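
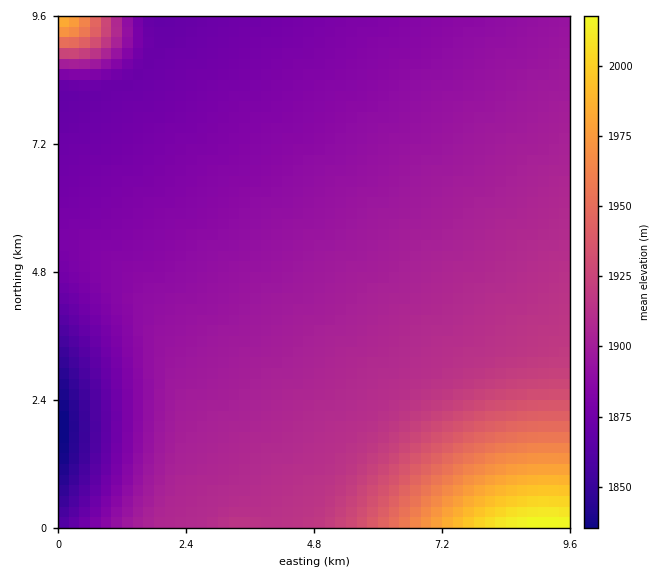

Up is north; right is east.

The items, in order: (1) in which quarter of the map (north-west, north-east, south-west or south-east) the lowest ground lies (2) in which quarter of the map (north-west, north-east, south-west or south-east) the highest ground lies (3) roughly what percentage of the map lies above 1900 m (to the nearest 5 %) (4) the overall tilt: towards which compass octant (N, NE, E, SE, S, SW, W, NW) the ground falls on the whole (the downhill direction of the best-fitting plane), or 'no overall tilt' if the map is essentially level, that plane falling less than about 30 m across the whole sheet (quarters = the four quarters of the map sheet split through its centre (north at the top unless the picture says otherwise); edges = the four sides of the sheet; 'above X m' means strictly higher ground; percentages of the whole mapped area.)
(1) The lowest ground is in the south-west quarter.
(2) Look to the south-east quarter for the highest ground.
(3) About 45 % of the map lies above 1900 m.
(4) On the whole the ground falls towards the north-west.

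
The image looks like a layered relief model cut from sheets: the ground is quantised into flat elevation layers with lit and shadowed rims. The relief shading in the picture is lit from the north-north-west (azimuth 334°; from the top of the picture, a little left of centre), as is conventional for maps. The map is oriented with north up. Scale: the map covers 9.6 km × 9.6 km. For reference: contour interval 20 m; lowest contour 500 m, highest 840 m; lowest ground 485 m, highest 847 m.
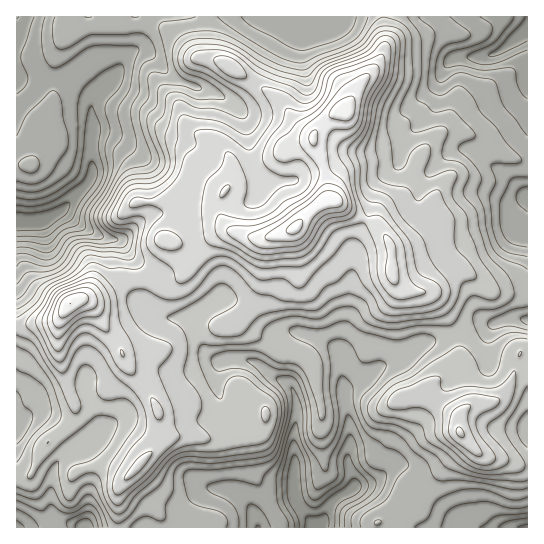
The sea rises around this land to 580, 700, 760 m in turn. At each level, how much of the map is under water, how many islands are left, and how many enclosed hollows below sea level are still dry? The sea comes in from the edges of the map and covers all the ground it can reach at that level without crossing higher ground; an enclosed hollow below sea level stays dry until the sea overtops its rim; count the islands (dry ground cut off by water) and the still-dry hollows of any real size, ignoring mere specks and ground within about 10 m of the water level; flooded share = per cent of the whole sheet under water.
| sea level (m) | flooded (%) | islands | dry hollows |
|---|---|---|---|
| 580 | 14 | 0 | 0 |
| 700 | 74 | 2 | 0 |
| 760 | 94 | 2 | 0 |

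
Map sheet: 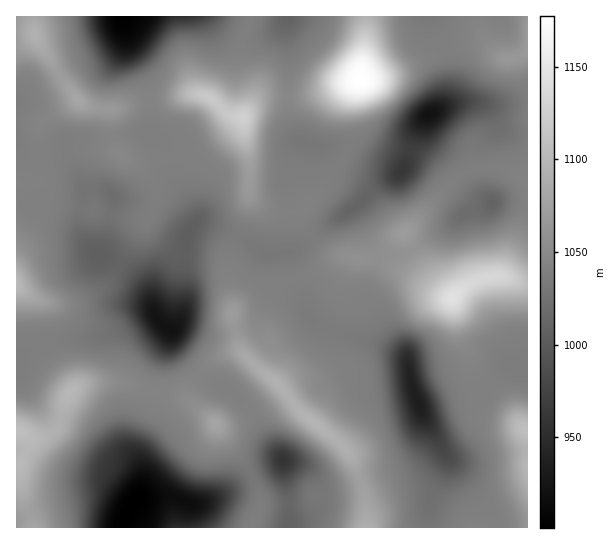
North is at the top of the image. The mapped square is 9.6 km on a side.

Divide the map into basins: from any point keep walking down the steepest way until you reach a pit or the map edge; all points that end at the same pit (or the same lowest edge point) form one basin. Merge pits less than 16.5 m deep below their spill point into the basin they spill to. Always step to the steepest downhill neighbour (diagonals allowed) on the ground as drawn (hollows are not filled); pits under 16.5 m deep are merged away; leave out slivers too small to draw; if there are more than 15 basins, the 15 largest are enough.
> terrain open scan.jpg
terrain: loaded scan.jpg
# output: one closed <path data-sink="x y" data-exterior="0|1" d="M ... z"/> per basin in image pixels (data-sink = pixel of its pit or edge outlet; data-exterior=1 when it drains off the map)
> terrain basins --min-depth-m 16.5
<path data-sink="430 114" data-exterior="0" d="M527 16l-160 0-8 64-53 16-44 1-18 18 0 22 5 21 2 40 8 7 19 7 19-1 6-4-2 3 0 11 6 10 10 14 12 8 25 6 27 1 30 16 23 16 12 5 5 0-26-30-21-34 47-52 20-12 27-1 13 4 17 10z"/><path data-sink="171 331" data-exterior="0" d="M242 117l-5 2-16 17-24 15-32 9-27 3-9-3-14-9-6-2-38 2-27 7-1 21-8 3 6 1 2 4-2 16-10 23-15 19 0 41 25 17 3 31 5 20 24 37 6-6 11-2 37 0 19 6 23 3 21 11-1-16 7-12 17-15 18-8 10-1-9-33 0-5 6-8 37-24 36-8 28-16-14-6-16-16-8-14 1-13-12 4-12 0-19-7-8-7-2-40-5-21 0-18z"/><path data-sink="419 405" data-exterior="0" d="M347 256l-12 1-24 16-36 8-37 24-6 8 0 5 9 33 13 14 29 24 12 17 11 11 31 23 14 15 13 35 3 38 160 0 1-98-18-10-24-7-9-7-2-8-3-39-12-25-8-36-18-6-23-16-30-16-27-1z"/><path data-sink="134 503" data-exterior="0" d="M241 352l-10 0-18 8-18 17-6 10 2 17-18-11-27-4-19-6-37 0-13 4-9 8-8 28-3 6-7 6-16 4-17-8-1 96 235 1 9-21 0-12-4-12-16-28-24-30 9-1 18-8 28-21 8-8 0-2z"/><path data-sink="123 17" data-exterior="1" d="M250 16l-216 0-1 11 4 15 14 17 12 22 12 16 11 8 16 4 13 0 28-9 26-1 25-6 17 6 19 16 13 2 8-16 0-12-8-16-3-14z"/><path data-sink="283 461" data-exterior="0" d="M279 385l-18 19-18 12-18 8-9 1 24 30 16 28 4 12 0 12-8 20 114 1 1-21-3-17-13-35-14-15-31-23z"/><path data-sink="493 202" data-exterior="0" d="M498 168l-21 0-20 9-17 16-36 40 25 40 24 24 13-12 20-8 16-1 16 5 10 1 0-99-14-10z"/><path data-sink="287 17" data-exterior="1" d="M366 16l-115 0-6 17-5 26 3 14 8 16 0 12-3 8 14-12 44-1 53-16 6-37z"/>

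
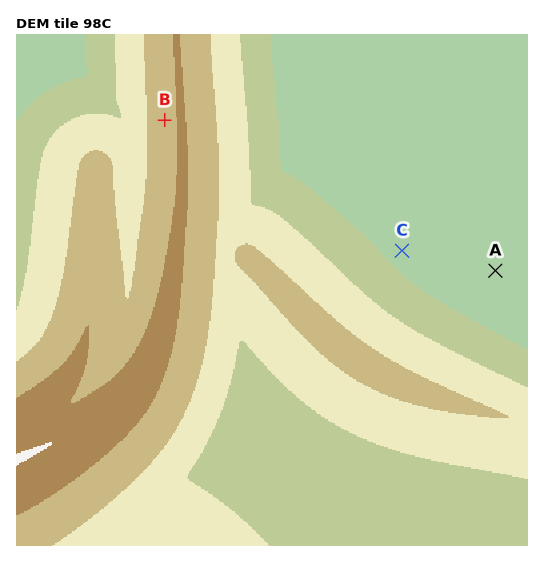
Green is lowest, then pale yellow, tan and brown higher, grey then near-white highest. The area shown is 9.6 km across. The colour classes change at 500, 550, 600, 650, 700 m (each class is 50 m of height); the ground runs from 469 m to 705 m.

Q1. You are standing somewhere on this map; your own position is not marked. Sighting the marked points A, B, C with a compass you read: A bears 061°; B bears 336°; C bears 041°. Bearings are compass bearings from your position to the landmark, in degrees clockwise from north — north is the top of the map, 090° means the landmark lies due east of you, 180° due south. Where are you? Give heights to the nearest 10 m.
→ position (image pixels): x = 284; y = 388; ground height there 550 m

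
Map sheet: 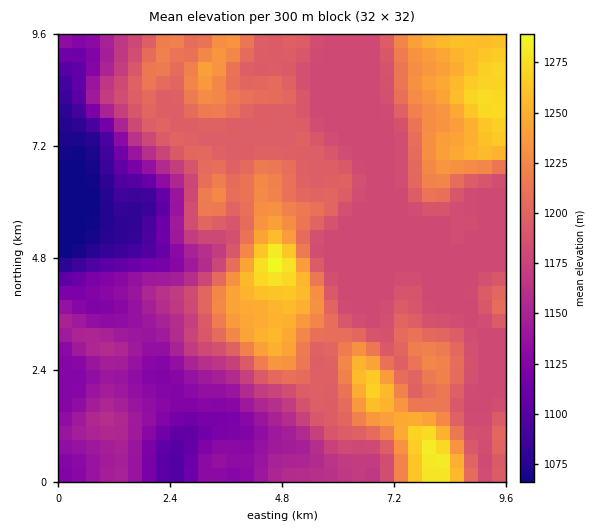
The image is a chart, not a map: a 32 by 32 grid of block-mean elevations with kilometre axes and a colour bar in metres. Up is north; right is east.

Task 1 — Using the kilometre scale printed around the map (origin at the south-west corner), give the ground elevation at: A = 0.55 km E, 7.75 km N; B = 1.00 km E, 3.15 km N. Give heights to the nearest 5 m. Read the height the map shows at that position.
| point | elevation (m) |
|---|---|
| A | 1085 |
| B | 1150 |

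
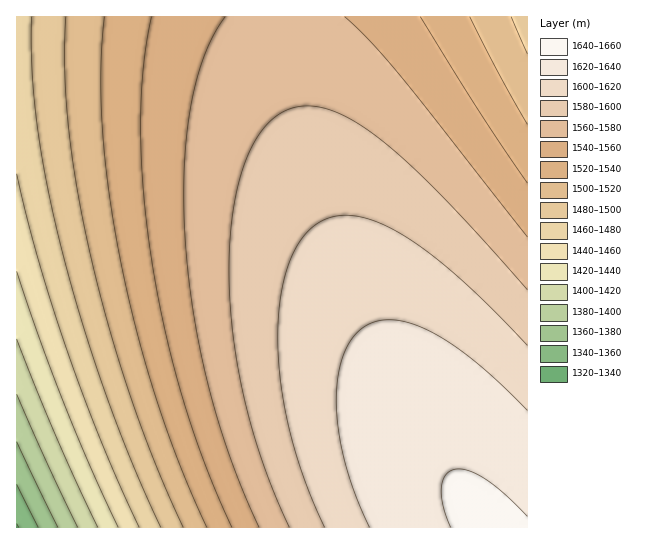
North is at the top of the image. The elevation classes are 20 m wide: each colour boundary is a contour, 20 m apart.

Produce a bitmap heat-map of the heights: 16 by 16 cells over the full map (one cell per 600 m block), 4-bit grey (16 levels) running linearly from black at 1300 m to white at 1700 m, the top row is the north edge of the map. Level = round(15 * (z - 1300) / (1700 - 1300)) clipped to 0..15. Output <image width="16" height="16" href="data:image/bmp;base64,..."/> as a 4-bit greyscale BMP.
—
<image width="16" height="16" href="data:image/bmp;base64,Qk32AAAAAAAAAHYAAAAoAAAAEAAAABAAAAABAAQAAAAAAIAAAAATCwAAEwsAABAAAAAAAAAAAAAAABEREQAiIiIAMzMzAERERABVVVUAZmZmAHd3dwCIiIgAmZmZAKqqqgC7u7sAzMzMAN3d3QDu7u4A////ACRWeJq7zN3dNFZ4mrzM3d01Z4mqvMzd3EVniau8zN3MRniJq7zMzMxWeJqrvMzMzFZ4mqu8zMzLZ3iaq7zMy7tniJqru8y7umeJmqu7u7uqZ4maq7u7uqlniZqru7uqqXeJmqq7uqqZd4maqqqqqZh3iZqqqqqZiHeJmqqqqpmI"/>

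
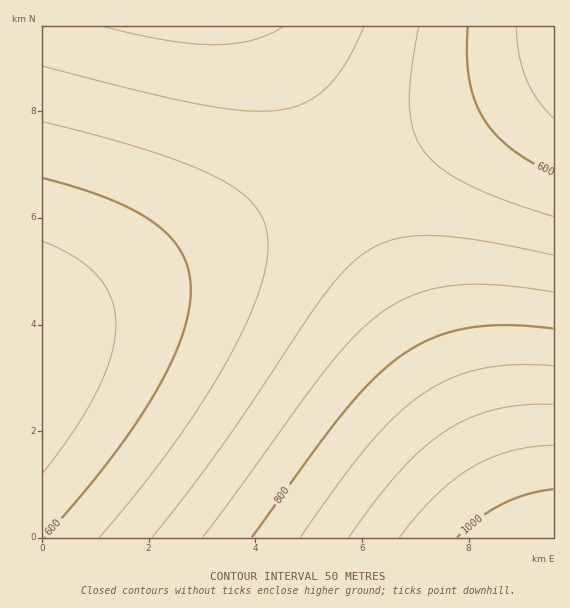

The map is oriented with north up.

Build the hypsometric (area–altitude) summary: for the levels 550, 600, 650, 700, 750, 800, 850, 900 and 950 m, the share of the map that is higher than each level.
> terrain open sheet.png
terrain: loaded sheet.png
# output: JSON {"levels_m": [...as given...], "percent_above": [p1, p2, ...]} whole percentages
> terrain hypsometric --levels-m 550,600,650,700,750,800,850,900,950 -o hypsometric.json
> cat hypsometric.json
{"levels_m": [550, 600, 650, 700, 750, 800, 850, 900, 950], "percent_above": [95, 83, 66, 41, 25, 18, 12, 7, 4]}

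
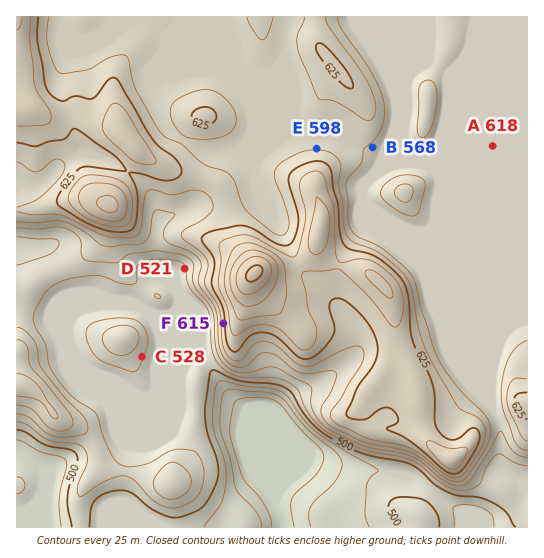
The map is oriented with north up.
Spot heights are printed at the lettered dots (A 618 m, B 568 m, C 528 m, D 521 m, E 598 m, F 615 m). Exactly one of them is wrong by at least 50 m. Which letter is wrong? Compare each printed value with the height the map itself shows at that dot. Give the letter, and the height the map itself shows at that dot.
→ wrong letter A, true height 555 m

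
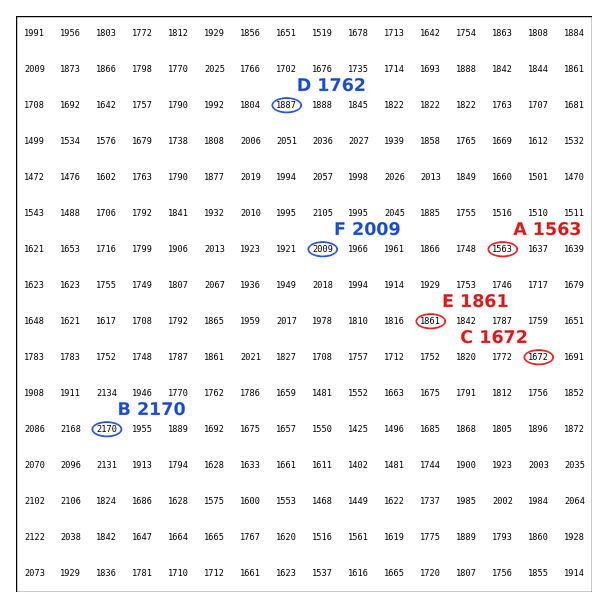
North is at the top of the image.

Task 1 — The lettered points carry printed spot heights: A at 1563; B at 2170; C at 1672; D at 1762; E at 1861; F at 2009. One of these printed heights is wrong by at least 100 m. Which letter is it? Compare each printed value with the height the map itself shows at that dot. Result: D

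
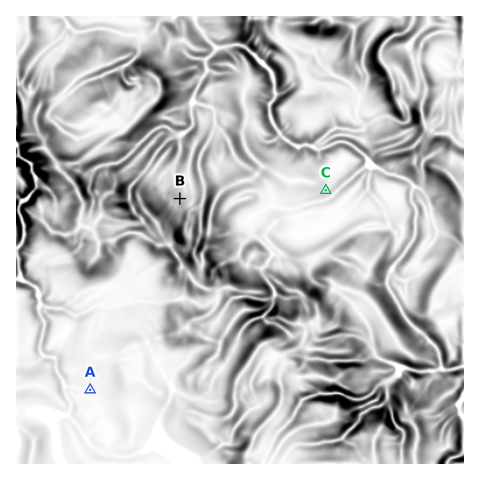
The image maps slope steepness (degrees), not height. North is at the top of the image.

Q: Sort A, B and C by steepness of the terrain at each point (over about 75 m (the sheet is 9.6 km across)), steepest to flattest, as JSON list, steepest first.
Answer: ["B", "C", "A"]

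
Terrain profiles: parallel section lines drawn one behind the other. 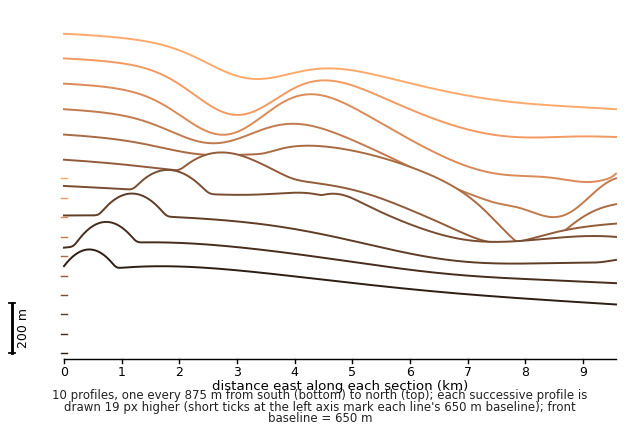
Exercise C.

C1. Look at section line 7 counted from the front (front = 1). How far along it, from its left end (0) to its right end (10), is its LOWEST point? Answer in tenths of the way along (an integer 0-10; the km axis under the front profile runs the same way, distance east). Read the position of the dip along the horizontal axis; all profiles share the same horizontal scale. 9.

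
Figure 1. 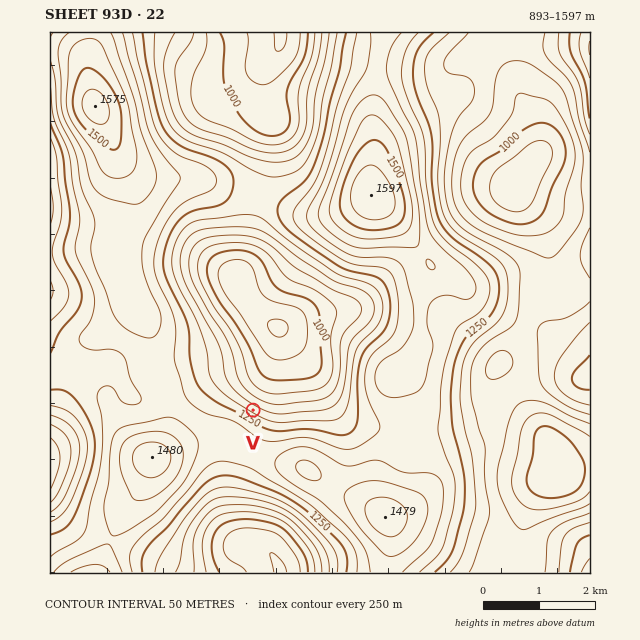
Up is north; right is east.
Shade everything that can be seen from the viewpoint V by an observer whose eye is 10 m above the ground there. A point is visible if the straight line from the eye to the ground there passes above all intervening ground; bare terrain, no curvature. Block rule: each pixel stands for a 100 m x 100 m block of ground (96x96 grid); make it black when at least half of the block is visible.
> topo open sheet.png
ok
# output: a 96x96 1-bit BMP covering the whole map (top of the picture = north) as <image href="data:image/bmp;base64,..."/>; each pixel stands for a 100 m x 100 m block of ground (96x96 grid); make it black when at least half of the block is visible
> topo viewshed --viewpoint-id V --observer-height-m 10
<image width="96" height="96" href="data:image/bmp;base64,Qk2+BAAAAAAAAD4AAAAoAAAAYAAAAGAAAAABAAEAAAAAAIAEAAATCwAAEwsAAAIAAAAAAAAA////AAAAAAAAAAAAAAAAAAAAAAAAAAAAAAAAAAAAAAAAAAAAAAAAAAAAAAAAAAAAAAAAAAAAAAAAAAAAAAAAAAAAAAAAAAAAAAAAAAAAAAAAAAAAAAAAAAAAAAAAAAAAAAAAAAAAAAAAAAAAAAAAAAAAAAAAAAAAAAAAAAAAAAAAAAAAAAAAAAAAAAAAAAAAAAAAAAAAAAAAAAAAAAAAAAAAAAAAAAAAAAAAAAAAAAAAAAAAAAAAAAAAAAAAAAAAAAAAAAAAAAAAAAAAAAAAAAAAAAAAAAAAAAAAAAAAAAAAAAAAAAAAAAAAAAAAAAAAAAAAAAAAAAAAAAAAAHAAAAAAAAAAAAAAAPgAwAAAAAAAAAAAAfwBwAAAAAAAAAAAAfwDwAAAAAAAAAAAA/4H4AAAAAAAAAAAB/8f4AAAAAAAAAAAD///4AAAAAAAAAAAP///8AAAAAAAAAAAf///8AAAAAAAAAAA////8AAAAAAAAAAD////8AAAAAAAAAB/////8AAAAAAAAAP/////8AAAAAAAAAP/////8AAAAAAAAAP/////8AAAAAAAAAf/////4AAAAAAAAAf/////4AAAAAAAAA//////4AAAAAAAAA//////4AAAAAAAAB//////4AAAAAAAAB//////+AAAAAAAAB///////wAAAAAAAD///////4AAAAAAAH/4f////4AAAAAAAH/wf////4AAAAAAAD/wf////4AAAAAAAD/wf////4AAAAAAAB/gf////4AAAAAAAB/g/////8AAAAAAAB/g/////8AAAAAAAH/h//////AAAAAAAP/j//////gAAAAAAP////////AAAAAAAf////////AAAAAAAf///////+AAAAAAA////////8AAAAAAA////////8AAAAAAAf///////4AAAAAAAf///////wAAAAAAAf///////wAAAAAAAf///////gAAAAAAAf///////AAAAAAAAf//////+AAAAAAAAf//////8AAAAAAAAf///4B/wAAAAAAAA////gA/gAAAAAAAD///8AAfAAAAAAAAP///4AAAAAAAAAAAf///4AAAAAAAAAAAf///gAAAAAAAAAAAP/AAAAAAAAAAAAAAP8AAAAAAAAAAAAAAH4AAAAAAAAAAAAAAHwAAAAAAAAAAAAAAHwAAAAAAAAAAAAAAHwAAAAAAAAAAAAAAPgAAAAAAAAAAAAAA/gAAAAAAAAAAAAAB/AAAAAAAAAAAAAAD/AAAAAAAAAAAAAAD/AAAAAAAAAAAAAAA/AAAAAAAAAAAAAAAHAAAAAAAAAAAAAAAAAAAAAAAAAAAAAAAAAAAAAAAAAAAAAAAAAAAAAAAAAAAAAAAAAAAAAAAAAAAAAAAAAAAAAAAAAAAAAAAAAAAAAAAAAAAAAAAAAAAAAAAAAAAAAAAAAAAAAAAAAAAAAAAAAAAAAAAAAAAAAAAAAAAAAAAAAAAAAAAAAAAAAAAAAAAAAAAAAAAAAAAAAAAAAAAAAAAAAAAAAAAAAA="/>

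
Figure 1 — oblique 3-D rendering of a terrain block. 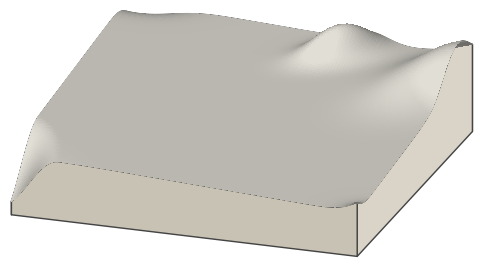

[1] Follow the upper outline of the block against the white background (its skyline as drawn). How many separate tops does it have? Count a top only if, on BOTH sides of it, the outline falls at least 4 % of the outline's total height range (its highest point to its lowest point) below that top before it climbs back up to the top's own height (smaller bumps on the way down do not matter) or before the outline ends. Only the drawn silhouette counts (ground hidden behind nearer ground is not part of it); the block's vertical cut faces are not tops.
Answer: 2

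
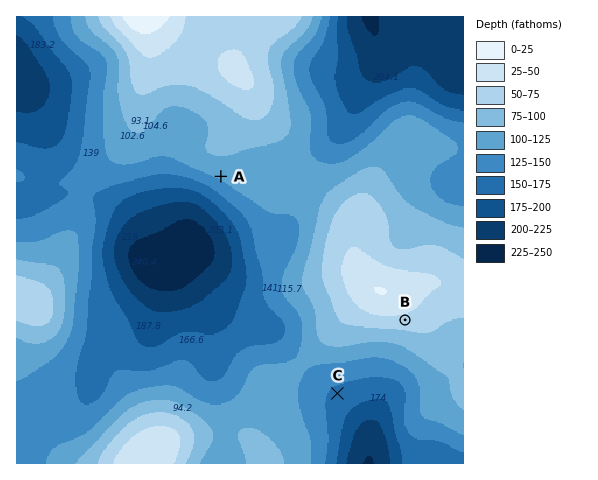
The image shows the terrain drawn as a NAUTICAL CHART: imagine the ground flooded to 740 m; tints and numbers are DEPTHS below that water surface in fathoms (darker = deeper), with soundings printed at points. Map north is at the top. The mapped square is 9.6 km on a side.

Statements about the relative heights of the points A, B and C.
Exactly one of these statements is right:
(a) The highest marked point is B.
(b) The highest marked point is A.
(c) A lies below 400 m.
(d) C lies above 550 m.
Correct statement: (a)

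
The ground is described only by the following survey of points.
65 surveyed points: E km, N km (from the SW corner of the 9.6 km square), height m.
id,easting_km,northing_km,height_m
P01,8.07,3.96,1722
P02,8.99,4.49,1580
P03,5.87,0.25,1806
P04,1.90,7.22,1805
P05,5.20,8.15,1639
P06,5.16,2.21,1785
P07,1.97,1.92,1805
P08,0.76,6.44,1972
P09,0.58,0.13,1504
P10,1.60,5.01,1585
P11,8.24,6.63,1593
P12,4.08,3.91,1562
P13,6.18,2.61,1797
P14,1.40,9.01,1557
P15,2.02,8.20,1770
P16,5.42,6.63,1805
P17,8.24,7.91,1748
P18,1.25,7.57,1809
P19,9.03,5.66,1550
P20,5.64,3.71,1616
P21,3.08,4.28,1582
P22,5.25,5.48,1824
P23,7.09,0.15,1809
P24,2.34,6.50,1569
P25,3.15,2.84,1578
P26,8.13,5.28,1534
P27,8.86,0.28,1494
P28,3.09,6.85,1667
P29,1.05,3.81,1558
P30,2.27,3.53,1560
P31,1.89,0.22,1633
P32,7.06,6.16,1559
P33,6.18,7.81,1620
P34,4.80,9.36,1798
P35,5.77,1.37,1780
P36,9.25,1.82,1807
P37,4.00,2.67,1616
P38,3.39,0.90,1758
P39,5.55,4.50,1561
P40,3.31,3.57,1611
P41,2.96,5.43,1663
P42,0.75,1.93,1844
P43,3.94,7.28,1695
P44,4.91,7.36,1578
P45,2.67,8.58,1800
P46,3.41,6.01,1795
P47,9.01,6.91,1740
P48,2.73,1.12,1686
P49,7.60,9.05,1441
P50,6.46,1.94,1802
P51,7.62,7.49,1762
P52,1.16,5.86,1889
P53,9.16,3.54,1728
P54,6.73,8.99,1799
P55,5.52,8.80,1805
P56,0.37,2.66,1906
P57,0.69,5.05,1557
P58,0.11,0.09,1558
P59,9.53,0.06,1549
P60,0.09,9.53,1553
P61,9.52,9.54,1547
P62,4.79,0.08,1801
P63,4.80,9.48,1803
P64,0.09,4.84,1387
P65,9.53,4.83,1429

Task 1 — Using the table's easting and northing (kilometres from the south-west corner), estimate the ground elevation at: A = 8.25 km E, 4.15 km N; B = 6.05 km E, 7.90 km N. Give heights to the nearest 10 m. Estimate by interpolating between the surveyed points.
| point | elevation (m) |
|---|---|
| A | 1740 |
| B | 1580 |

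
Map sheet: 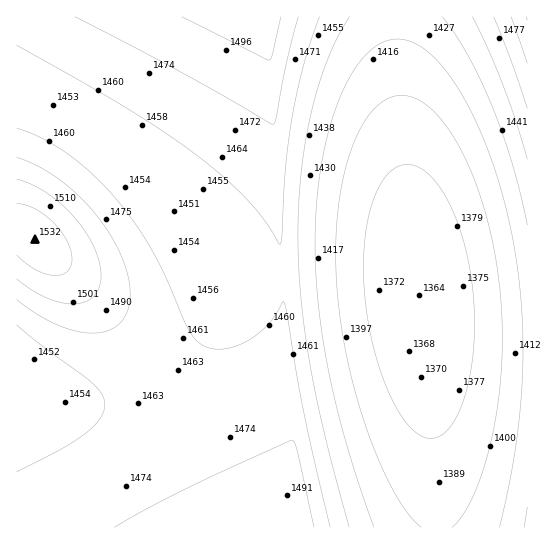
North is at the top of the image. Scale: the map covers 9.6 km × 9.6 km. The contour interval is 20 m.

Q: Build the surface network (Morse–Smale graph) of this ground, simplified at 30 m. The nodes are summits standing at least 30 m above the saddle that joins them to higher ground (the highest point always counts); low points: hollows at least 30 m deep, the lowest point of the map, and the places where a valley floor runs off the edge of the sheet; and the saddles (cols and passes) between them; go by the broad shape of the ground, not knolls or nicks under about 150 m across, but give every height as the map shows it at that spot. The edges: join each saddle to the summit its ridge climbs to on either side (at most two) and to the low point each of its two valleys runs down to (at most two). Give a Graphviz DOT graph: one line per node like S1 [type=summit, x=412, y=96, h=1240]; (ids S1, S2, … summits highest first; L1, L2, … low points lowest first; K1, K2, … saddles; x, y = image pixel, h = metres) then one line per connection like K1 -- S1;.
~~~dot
graph terrain {
  S1 [type=summit, x=35, y=239, h=1532];
  S2 [type=summit, x=527, y=17, h=1522];
  S3 [type=summit, x=266, y=17, h=1516];
  S4 [type=summit, x=297, y=527, h=1498];
  L1 [type=low, x=419, y=295, h=1364];
  K1 [type=saddle, x=159, y=385, h=1464];
  K2 [type=saddle, x=282, y=271, h=1459];
  K3 [type=saddle, x=69, y=118, h=1453];
  K4 [type=saddle, x=395, y=17, h=1428];
  K1 -- S1;
  K1 -- S4;
  K1 -- L1;
  K2 -- S3;
  K2 -- S4;
  K2 -- L1;
  K3 -- S1;
  K3 -- S3;
  K3 -- L1;
  K4 -- S2;
  K4 -- S3;
  K4 -- L1;
}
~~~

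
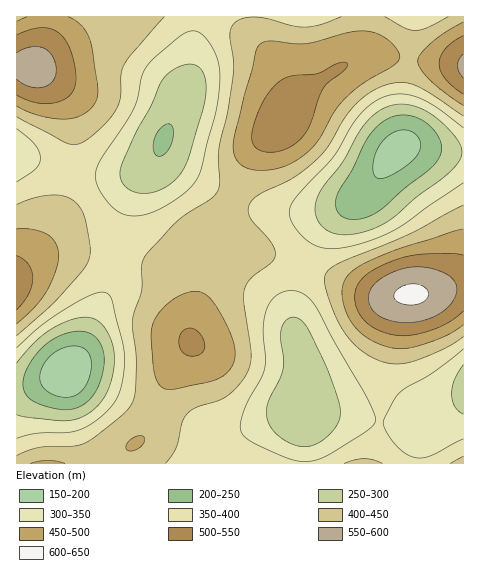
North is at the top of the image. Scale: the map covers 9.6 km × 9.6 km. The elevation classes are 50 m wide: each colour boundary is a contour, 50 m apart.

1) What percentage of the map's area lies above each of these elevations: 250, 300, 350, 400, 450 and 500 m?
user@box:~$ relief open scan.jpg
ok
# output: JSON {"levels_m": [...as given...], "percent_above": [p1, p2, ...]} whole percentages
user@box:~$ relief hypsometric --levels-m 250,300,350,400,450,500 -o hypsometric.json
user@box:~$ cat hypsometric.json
{"levels_m": [250, 300, 350, 400, 450, 500], "percent_above": [94, 84, 68, 45, 22, 9]}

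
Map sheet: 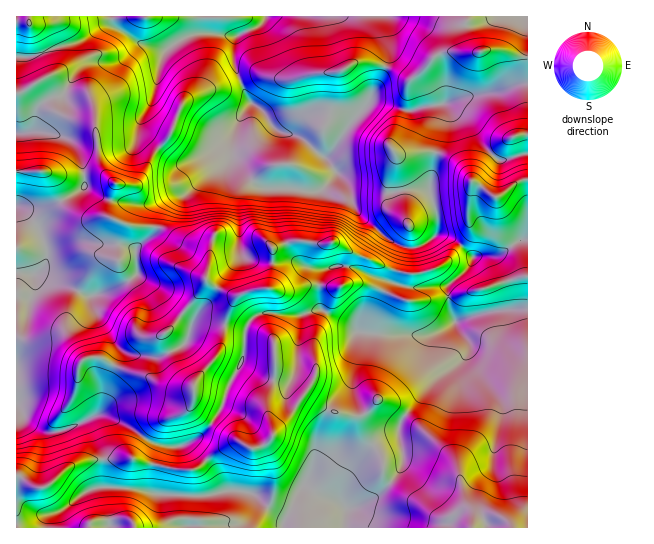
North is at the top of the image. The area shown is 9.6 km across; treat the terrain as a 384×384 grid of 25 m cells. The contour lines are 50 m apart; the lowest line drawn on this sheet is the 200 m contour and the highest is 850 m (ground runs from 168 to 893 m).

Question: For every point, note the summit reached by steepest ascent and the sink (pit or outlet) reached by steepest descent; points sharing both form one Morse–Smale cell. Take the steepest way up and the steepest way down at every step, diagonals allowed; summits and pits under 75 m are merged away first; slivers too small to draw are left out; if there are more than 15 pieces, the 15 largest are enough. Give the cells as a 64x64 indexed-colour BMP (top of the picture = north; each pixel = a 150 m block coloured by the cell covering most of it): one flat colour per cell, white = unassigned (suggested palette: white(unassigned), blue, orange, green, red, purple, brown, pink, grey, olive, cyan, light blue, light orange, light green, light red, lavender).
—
<image width="64" height="64" href="data:image/bmp;base64,Qk12CAAAAAAAAHYAAAAoAAAAQAAAAEAAAAABAAQAAAAAAAAIAAATCwAAEwsAABAAAAAAAAAA////ALR3HwAOf/8ALKAsACgn1gC9Z5QAS1aMAMJ34wB/f38AIr28AM++FwDox64AeLv/AIrfmACWmP8A1bDFAGZmd3d3d3d3d3d3EREREREREREREzMzMzMzMzMzMzMzZmZ3d3d3d3d3d3cRERERERERERETMzMzMzMzMzMzMzNmZmZ3d3d3d3d3dxEREREREREREREzMzMzMzMzMzMzM2ZmZmd3d3d3d3d3EREREREREREREREzMzMzMzMzMzMzZmZmZmd3d3cREREREREREREREREREREzMzMzMzMzMzNmZmZmZmERERERERERERERERERERERERMzMzMzMzMzM2ZmZmZmYREREREREREREREREREREREREzMzMzMzMzMzZmZmZmZhERERERERERERERERERERERERMzMzMzMzMzNmZmZmZmEREREREREREREREREREREREREzMzMzMzMzM2ZmZmZmYRERERERERERERERERERERERETMzMzMzMzMzZmZmZmYRERERIiERERERERERERERERERMzMzMzMzMzNmZmZmZhERESIiIiEREREREREREREREREzMzMzMzMzM2ZhERZhEREiIiIiIhERERERERERERERETMzMzMzMzMzYRERERERIiIiIiIiIRERERERERERERERMzMzMzMzMzNhERERERIiIiIiIiIhERERERERERERERETMzMzMzMzMxEREREREiIiIiIiIiIREREREREREREREREzMzMzMzMzERERERESIiIiIiIiIhERERERERERERERERMzMzMzMzMRERERERIiIiIiIiIiEREREREREREREREREzMzMzMzMxEREREREiIiIiIiIiIhERERERERERERERERMzMzMzMzERERERERIiIiIiIiIiERERERERERERERERETMzMzMzMREREREREiIiIiIiIiIhERERERERERERERERETMzMzMxERERERERIiIiIiIiIiEREREREREREREREREREzMzMzEREREREREiIiIiIiIiIRERERERERERERERERERMzMzMREREREREiIiIiIiIiIiERERERERERERERERERMzMzMxEREREREiIiIiIiIiIiIREREREREREREREREREzMzMzERERERESIiIiIiIiIiIhEREREREREREREREREzMzMzMRERERESIiIiIiIiIiIiIREREREREREREREREUQzMzMxERERERIiIiIiIiIiIiIiIiIiIREREREREREUREREREEREREREiIiIiIiIiIiIiIiIiIhERERERERERREREREQRERERERIiIiIiIiIiIiIiIiIiERERERERERFERERERBERERERERIiIiIiIiIiIiIiIiIREREREREREUREREREERERERERERIiIiIiIiIiIiIiIhERERIhERERFEREREQREREREREREiIiIiIiIiIiIiIiIREiIiERERERRERERBERERERERESIiIiIiIiIiIiIiIiIiIiIhEREREUREREERERERERERIiIiIiIiIiIiIiIiIiIiIiEREREUREREQRERERERERESIiIiIiIiIiIiIiIiIiIiIREREURERERBEREREREREREiIiIiIiIiIiIiIiIiIiEREREUREREREERERERERERESIiIiIiIiIiIiIiIiIiEREREUREREREQREREREREREREiIiIiIiIiIiIiIiIiERERERRERERERBERERERERERESIiIiIiIiIiIiIiIiERERERFEREREREiIiBERERERERIiIiIiIiIiIiIiIiERERERFERERERESIiIiBERERERERIiIiIiIiIiIiIiIREREREURERERERIiIiIgRERERERERIiIiIiEREREiIRERERERREREREREiIiIiIERERERERESIiIhERERERIhERERERFERERERESIiIiIEREREREREREiIhEREREREREREREREURERERERIiIiIgREREREREREREiERERERERERERERERREREREREiIiIiBERERERERERERERERERERERERERERFEREREmZSIiIiIERERERERERERERERERERERERERERERREREmZmYiIiIERERERERERERERERERERERERERERERFEREmZmZEREREREREREREREREREREREREREREREREREUREmZmZkRERERERERERERERERERERERERERERERERERRESZmZmREREREREREREREREREREREREREREREREREREUSZmZmZERERERERERERERERERERERERERERERERVRERmZmZmZkRERERERERERERERERERERERERERERVVVVVVVZmZmZmREREREREREREREREREREREREREREREVVVVVVVVVVZmZERERERERERERERERERERERERERERERVVVVVVVVVVVVUREREREREREREREREREREREREREREREVVVVVVVVVVVVRERERERERERERERERERERERERERERERVVVVVVVVVVVVERERERERERERERERERERERERERERERFVVVVVVVVVVVWqqhERERERERERERERERERERERERERERVVVVVVVVVVVaqqqqERERERERERERERERERERERERERVVVVVVVVVVVVqqqqqqERERERERERERERERERERERERFVVVVVVVVVVVWqqqqqqqEREREREREREREREREREREREVVVVVVVVVVVVaqqqqqqqhERERERERERERERERERERERVVVVVVu7tVVV"/>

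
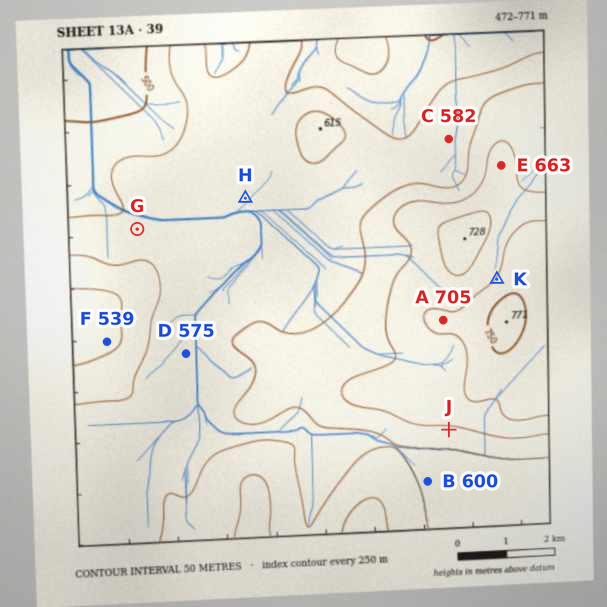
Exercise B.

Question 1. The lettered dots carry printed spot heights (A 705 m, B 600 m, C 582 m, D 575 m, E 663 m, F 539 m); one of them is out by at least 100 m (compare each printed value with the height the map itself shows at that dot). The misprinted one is F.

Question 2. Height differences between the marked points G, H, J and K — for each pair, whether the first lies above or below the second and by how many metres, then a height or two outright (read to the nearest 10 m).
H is below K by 140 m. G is below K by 140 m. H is below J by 80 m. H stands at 560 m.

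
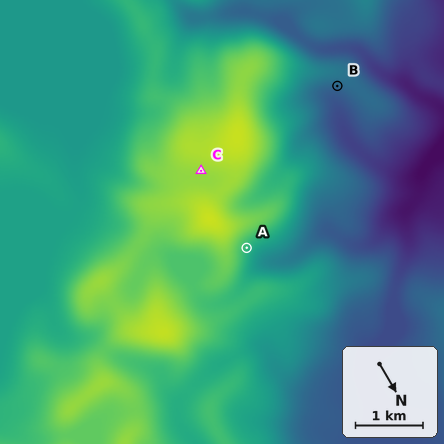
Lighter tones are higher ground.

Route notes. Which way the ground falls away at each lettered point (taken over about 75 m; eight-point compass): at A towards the NW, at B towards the NE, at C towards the NE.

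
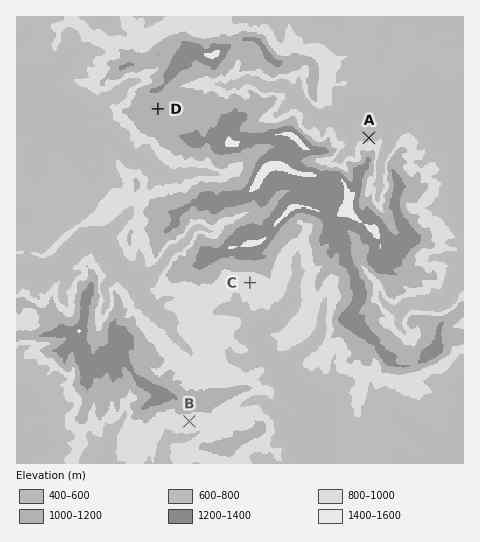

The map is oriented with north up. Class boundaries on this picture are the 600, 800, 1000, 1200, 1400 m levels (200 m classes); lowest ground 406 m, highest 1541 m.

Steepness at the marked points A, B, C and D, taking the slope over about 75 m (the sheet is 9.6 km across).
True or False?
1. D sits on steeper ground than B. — False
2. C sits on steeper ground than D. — True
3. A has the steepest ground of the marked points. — True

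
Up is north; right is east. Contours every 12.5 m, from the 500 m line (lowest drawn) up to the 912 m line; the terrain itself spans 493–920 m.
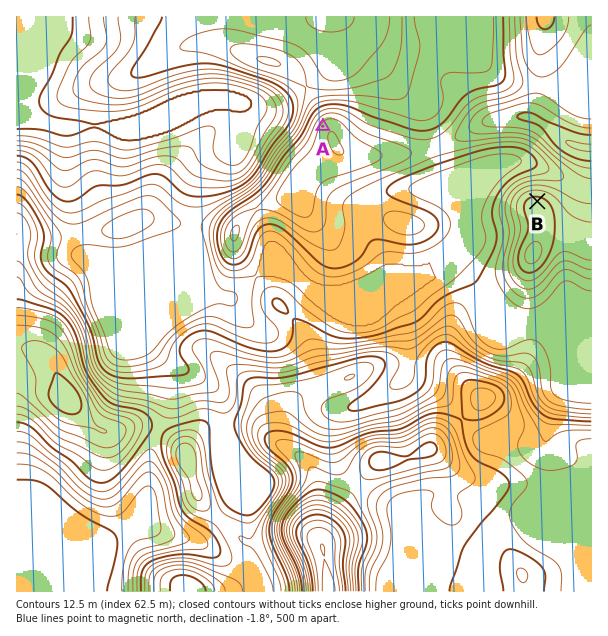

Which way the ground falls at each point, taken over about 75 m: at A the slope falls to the NW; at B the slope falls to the N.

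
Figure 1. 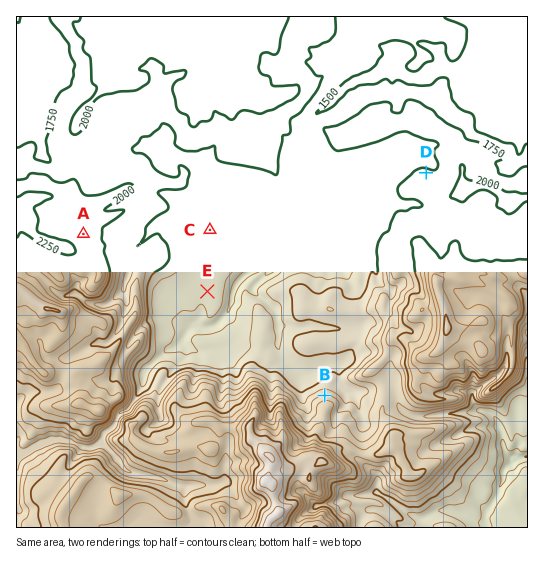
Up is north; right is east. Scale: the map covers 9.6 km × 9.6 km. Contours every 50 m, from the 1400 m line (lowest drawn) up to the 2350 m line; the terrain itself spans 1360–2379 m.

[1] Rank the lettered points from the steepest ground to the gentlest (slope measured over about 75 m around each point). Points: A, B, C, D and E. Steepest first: B A D C E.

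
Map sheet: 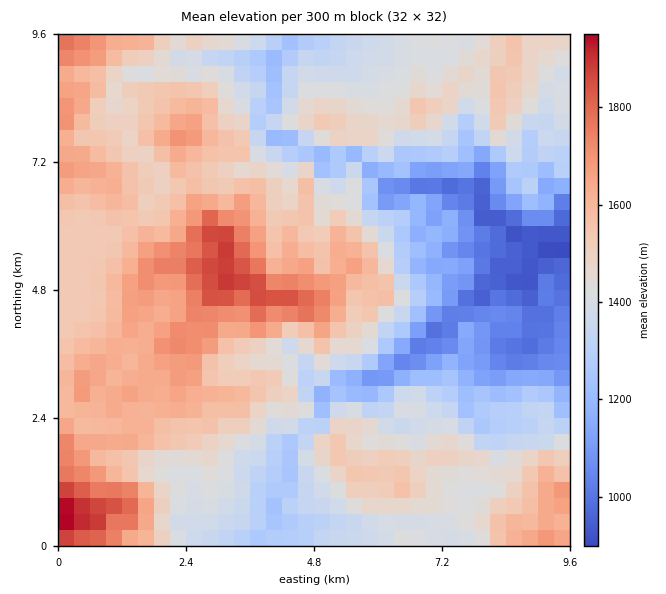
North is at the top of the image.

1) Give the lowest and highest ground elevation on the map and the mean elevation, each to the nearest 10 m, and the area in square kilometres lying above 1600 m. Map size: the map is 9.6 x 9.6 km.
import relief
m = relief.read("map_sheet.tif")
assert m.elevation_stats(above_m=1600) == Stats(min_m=880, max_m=1990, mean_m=1440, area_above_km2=20.4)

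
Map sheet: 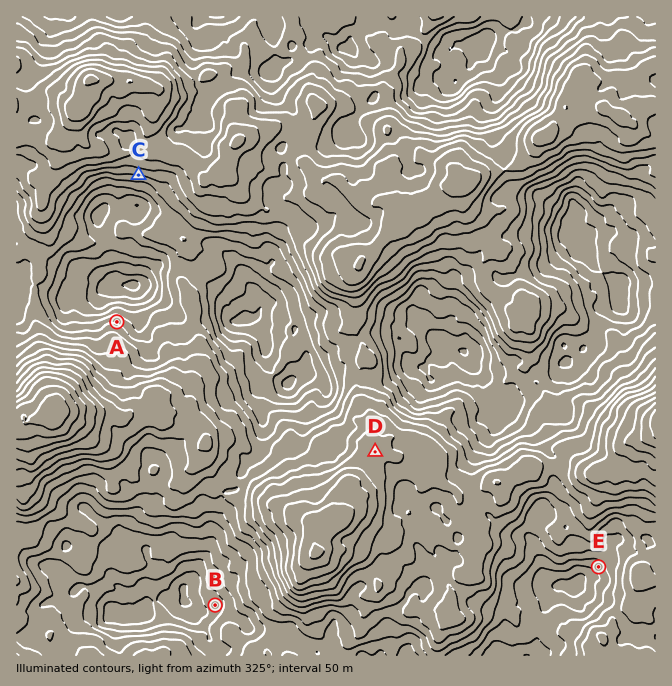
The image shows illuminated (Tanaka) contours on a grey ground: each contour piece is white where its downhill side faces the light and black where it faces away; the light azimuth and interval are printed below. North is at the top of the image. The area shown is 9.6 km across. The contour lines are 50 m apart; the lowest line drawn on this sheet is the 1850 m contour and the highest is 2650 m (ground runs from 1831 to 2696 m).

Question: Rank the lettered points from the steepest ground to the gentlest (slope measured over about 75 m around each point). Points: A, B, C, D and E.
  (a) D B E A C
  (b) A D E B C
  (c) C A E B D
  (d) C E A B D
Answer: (c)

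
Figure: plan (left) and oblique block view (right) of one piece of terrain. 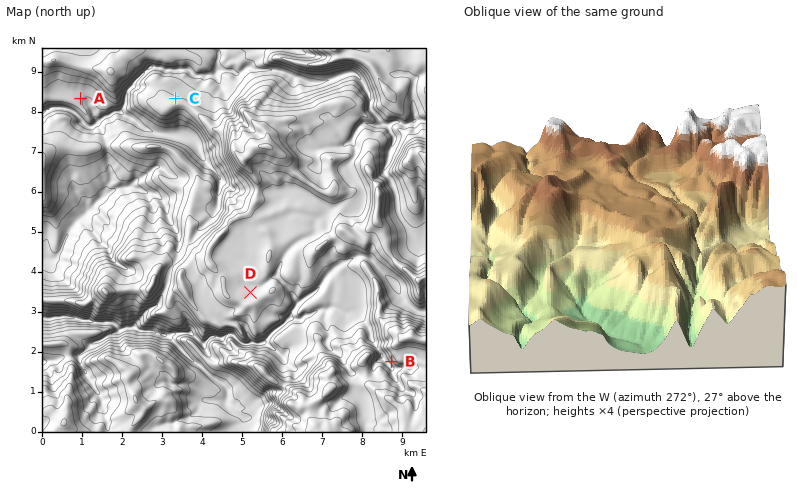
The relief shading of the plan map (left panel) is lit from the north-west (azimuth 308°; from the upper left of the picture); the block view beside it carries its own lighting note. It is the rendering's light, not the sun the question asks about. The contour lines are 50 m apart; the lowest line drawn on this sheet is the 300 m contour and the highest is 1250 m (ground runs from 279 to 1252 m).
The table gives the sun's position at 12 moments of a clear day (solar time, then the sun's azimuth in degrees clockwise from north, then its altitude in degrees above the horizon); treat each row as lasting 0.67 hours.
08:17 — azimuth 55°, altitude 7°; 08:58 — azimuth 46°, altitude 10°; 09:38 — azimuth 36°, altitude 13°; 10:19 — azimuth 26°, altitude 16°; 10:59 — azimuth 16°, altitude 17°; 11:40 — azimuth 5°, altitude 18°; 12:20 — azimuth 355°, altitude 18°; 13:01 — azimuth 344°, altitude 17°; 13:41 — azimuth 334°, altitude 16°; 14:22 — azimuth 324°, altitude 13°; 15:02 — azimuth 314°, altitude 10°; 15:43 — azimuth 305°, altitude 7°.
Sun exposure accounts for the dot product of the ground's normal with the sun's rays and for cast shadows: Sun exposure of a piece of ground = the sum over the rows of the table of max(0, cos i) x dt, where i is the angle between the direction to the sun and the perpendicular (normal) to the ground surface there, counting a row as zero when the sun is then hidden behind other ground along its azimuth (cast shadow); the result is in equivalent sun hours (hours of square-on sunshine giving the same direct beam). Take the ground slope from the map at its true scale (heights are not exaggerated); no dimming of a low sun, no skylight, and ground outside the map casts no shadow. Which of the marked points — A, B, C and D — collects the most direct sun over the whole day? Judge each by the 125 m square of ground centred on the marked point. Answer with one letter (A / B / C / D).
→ C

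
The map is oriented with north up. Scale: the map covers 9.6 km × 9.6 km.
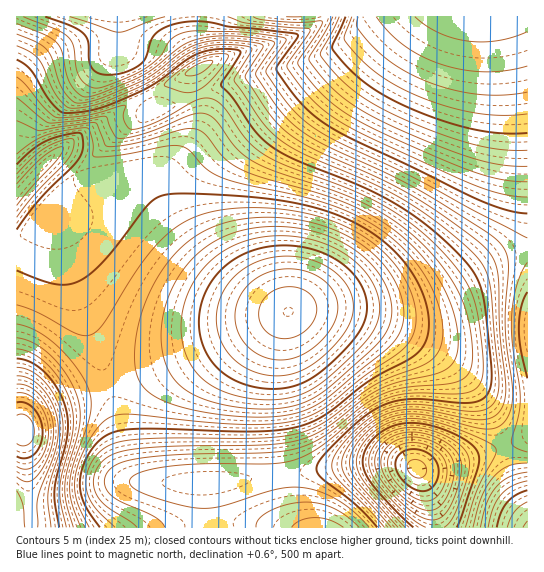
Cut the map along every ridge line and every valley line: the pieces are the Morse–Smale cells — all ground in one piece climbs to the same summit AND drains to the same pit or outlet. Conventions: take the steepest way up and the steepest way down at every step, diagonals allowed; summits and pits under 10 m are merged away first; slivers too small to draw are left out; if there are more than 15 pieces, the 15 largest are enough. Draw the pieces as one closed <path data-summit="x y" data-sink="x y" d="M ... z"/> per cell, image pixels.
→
<path data-summit="289 311" data-sink="479 17" d="M527 16l-145 0-40 29-23 12-32 11-58 15-94 37-28 23-56 59-6 8 10 9 5 11 15 60 28 75 10 34 12 60 6 15 6 6 13 3 63 0 64-7 3-2-7-65 0-39 7-40 4-12 5-6 33-5 53 0 39-6 39-16 25-17 23-12 27-6z"/><path data-summit="289 311" data-sink="417 469" d="M527 251l-14 1-12 4-23 12-25 17-39 16-39 6-53 0-33 5-5 6-4 12-7 40 0 39 7 65 7 1 83-12 27 0 9 1 12 5 8 0 63-17 36-13 3-4z"/><path data-summit="22 430" data-sink="479 17" d="M45 209l-20 25-9 7 0 286 193 1-2-43-2-2-55 0-13-3-6-6-7-20-16-73-33-91-14-56-6-15z"/><path data-summit="17 194" data-sink="479 17" d="M118 16l-102 1 1 223 8-6 46-55 36-36 28-23 20-9-20-42-16-20z"/><path data-summit="22 430" data-sink="479 17" d="M381 16l-262 0 0 33 16 20 18 41 5 1 75-30 54-13 32-11 23-12z"/><path data-summit="321 527" data-sink="417 469" d="M397 463l-40 1-76 11 3 24 8 22 7 7 135 0 1-9-4-18-12-31-5-3z"/><path data-summit="527 527" data-sink="417 469" d="M527 436l-12 7-26 9-56 16-14 1 12 32 4 26 92 1z"/><path data-summit="321 527" data-sink="479 17" d="M279 475l-73 8 2 43 2 2 88 0-10-15-5-20-2-16z"/>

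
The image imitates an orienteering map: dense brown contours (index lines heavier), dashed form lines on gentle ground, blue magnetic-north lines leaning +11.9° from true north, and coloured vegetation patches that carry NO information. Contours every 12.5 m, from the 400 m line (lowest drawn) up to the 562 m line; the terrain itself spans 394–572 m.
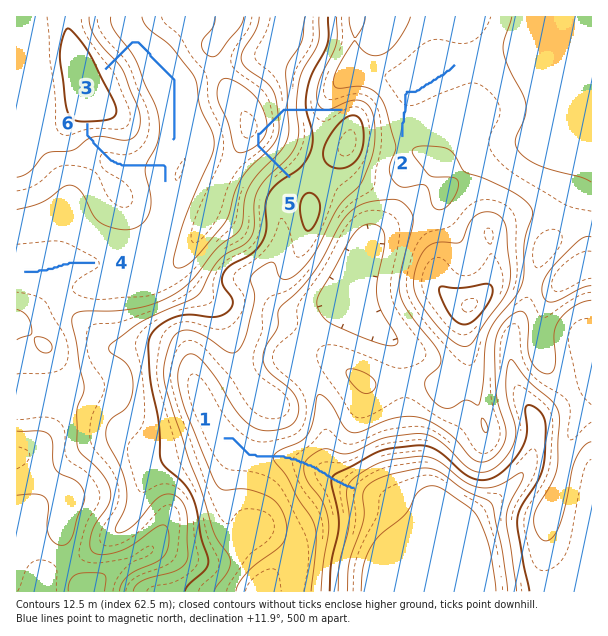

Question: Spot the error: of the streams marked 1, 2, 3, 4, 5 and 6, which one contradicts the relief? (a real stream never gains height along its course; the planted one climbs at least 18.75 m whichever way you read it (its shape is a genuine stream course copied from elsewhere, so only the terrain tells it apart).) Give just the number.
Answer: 5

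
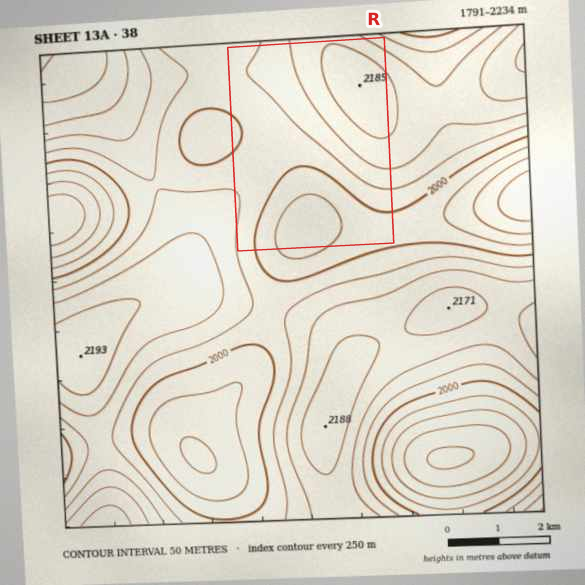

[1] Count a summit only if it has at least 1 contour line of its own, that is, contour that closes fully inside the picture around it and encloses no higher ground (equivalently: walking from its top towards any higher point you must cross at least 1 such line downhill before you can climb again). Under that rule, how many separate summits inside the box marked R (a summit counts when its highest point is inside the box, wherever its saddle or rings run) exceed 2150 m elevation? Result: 1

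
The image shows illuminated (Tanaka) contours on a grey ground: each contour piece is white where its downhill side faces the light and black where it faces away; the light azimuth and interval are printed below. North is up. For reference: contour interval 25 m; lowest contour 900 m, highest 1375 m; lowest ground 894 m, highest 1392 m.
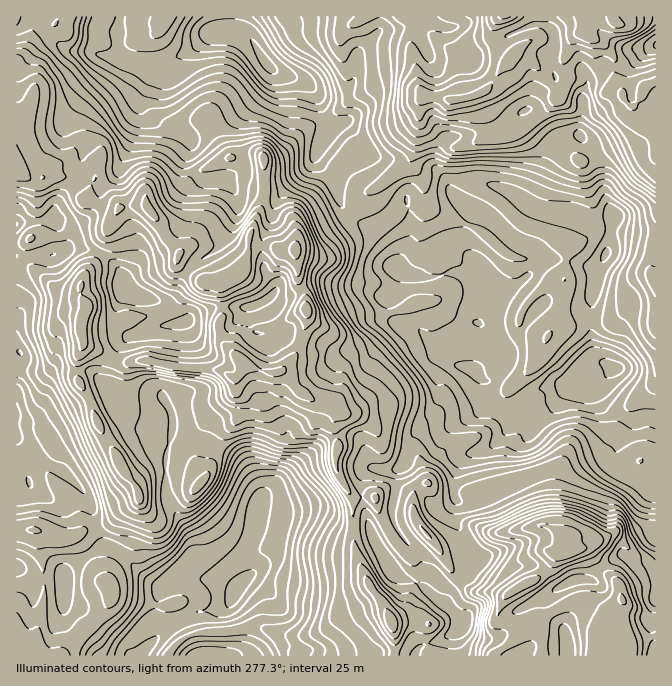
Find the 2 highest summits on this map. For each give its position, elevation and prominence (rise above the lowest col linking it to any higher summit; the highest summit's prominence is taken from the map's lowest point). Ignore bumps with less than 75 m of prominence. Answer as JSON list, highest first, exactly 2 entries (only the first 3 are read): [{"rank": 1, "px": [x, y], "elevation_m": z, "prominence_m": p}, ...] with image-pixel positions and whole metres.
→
[{"rank": 1, "px": [569, 538], "elevation_m": 1392, "prominence_m": 498}, {"rank": 2, "px": [295, 250], "elevation_m": 1360, "prominence_m": 183}]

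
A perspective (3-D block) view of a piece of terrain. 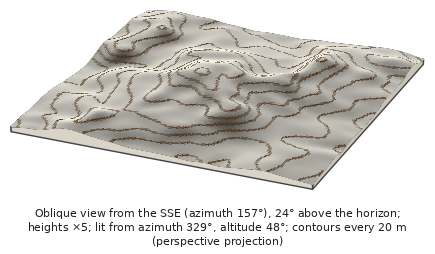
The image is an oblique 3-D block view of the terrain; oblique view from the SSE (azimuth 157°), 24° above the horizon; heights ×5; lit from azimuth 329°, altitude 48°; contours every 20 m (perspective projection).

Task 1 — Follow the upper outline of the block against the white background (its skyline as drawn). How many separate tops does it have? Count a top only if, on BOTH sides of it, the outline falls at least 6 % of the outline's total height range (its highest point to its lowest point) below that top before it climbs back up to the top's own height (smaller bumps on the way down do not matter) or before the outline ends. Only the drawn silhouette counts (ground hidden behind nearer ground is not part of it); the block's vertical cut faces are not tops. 1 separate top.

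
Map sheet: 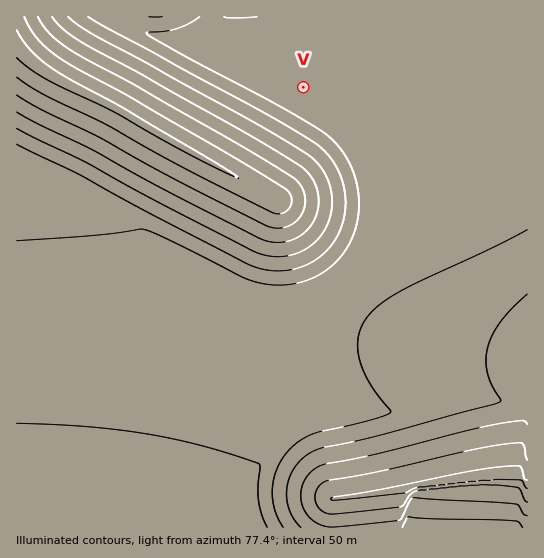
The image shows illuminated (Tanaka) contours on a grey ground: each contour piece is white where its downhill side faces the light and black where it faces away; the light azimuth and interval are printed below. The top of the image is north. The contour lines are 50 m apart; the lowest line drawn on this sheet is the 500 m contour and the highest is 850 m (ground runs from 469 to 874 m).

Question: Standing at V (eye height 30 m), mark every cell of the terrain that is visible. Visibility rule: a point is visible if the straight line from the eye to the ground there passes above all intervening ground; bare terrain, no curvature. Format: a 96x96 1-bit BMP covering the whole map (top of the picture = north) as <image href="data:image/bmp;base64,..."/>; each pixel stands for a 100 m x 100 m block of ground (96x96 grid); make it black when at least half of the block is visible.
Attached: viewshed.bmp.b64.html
<image width="96" height="96" href="data:image/bmp;base64,Qk2+BAAAAAAAAD4AAAAoAAAAYAAAAGAAAAABAAEAAAAAAIAEAAATCwAAEwsAAAIAAAAAAAAA////AAAAAAAAAAAAAAAAAAAAAAAAAAAAAAAAAAAAAAAAAAAAAAAAAAAAAAAAAAAAAAAAAAAAAAAAAAAAAAAAAAAAAAAAAAAAAAAAAAAAAAAAAAAAAAAAAAAAAAAAAAAAAAAAAAAAAAAAAAAAAAAAAAAAAAAAAAAAAAAAAAAAB8AAAAAAAAAAAAAAB/4AAAAAAAAAAAAAB/4AAAAAAAAAAAAAB/4AAAAAAAAAAAAAB/4AAAAAAAAAAAAAB/4AAAAAAAAAAAAAB/4AAAAAAAAAAAAAA/4AAAAAAAAAAAAAA/4AAAAAAAAAAAAAA/4AAAAAAAAAAAAAA/8AAAAAAAAAAAAAA/8AAAAAAAAAAAAAA/8AAAAAAAAAAAAAAf8AAAAAAAAAAAAAAHAAAAAAAAAAAAAAAAAAAAAAAAAAAAAAAAAAAAAAAAAAAAAAAAAAAAAAAAAAAAAAAAAAAAAAAAAAAAAAD/4AAAAAAAAAAAAAH/8AAAAAAAAAAAAAH/8AAAAAAAAAAAAAP/8AAAAAAAAAAAAAP/8AAAAAAAAAAAAAf/8AAAAAAAAAAAAAf/8AAAAAAAAAAAAA//8AAAAAAAAAAAAA//8AAAAAAAAAAAAB//8AAAAAAAAAAAAB//8AAAAAAAAAAAAD//8AAAAAAAAAAAAD//8AAAAAAAAAAAAD//8AAAAAAAAAAAAH//8AAAAAAAAAAAAH//8AAAAAAAAAAAAP//8AAAAAAAAAAAAP//8AAAAAAAAAAAAf//8AAAAAAAAAAAAf//8AAAAAAAAAAAAf//8AAAAAAAAAAAA///8AAAAAAAAAAAA///8AAAAAAAAAAAB///8AAAAAAAAAAAB///8AAAAAAAAAAAD///8AAAAAAAAAAAD///8AAAAAAAAAAAH///8AAAAAAAAAAAH///8AAAAAAAAAAAP///8AAAAAAAAAAAP///8AAAAAAAAAAAf///8AAAAAAAAAAAf///8AAAAAAAAAAA////8AAAAAAADgAA////8AAAAAAAP4AB////8AAAAAAA/+AB////8AAAAAAD//AD////8AAAAAAH//wD////8AAAAAAf//4H////8AAAAAB///+P////8AAAAAH////P////8AAAAAf/////////8AAAAA//////////8AAAAD//////////8AAAAP//////////8AAAA///////////8AAAB///////////8AAAH///////////8AAAf///////////8AAA////////////8AAD////////////8AAP////////////8AA/////////////8AD/////////////8AP/////////////8A//////////////8D//////////////8H//////////////8f//////////////8///////////////9///////////////////////////////////////////////////////////////////////////////////P//////////////8P///////////8="/>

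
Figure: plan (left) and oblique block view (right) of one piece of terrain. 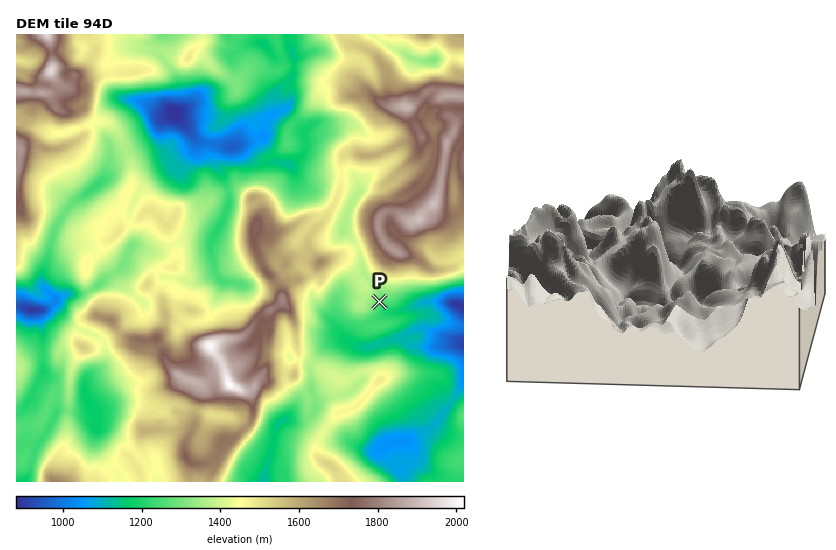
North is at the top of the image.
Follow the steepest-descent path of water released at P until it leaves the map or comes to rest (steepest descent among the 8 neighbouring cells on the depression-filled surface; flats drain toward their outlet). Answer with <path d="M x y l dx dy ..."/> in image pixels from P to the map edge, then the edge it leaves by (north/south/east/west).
<path d="M379 302l10 10 8 0 6-2 3 0 19-8 26 0 1 1 3 0 5 3 3 0"/>
exit: east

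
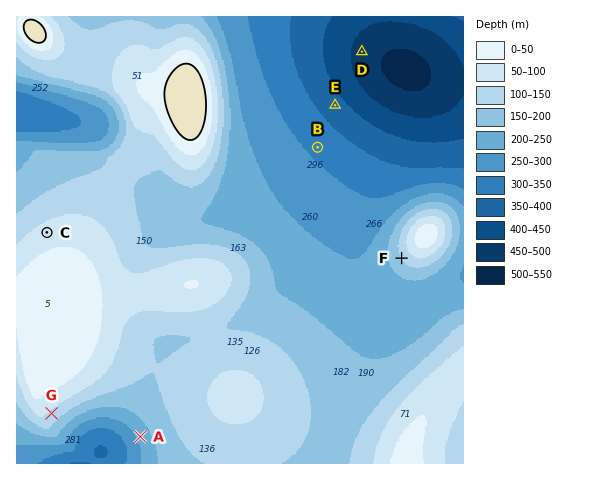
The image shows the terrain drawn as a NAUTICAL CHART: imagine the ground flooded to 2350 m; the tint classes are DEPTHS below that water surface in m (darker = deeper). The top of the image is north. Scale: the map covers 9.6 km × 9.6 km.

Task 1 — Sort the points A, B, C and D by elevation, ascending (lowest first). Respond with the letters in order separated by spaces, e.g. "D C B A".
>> D B A C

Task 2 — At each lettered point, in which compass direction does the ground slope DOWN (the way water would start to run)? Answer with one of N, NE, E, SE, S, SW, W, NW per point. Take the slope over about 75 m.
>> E NE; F SW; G SE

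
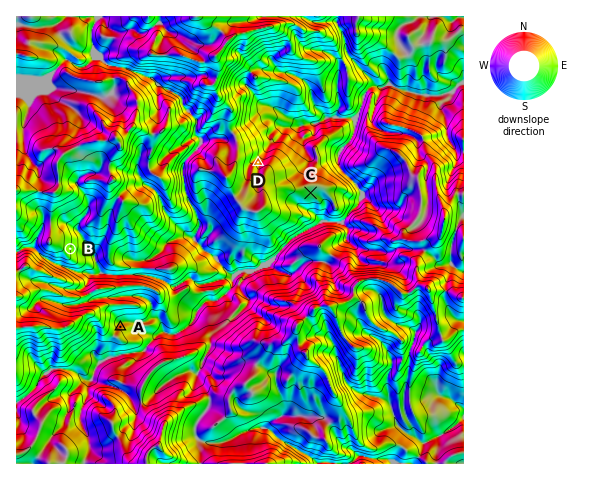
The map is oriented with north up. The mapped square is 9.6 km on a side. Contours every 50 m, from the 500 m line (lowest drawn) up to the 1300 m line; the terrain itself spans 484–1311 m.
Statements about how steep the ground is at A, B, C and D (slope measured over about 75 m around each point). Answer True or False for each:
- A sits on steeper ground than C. True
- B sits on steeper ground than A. True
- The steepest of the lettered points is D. False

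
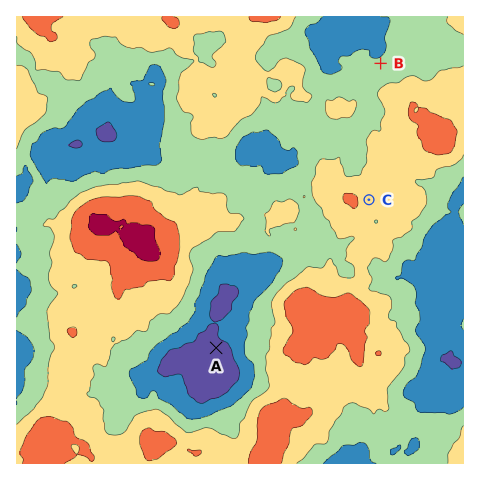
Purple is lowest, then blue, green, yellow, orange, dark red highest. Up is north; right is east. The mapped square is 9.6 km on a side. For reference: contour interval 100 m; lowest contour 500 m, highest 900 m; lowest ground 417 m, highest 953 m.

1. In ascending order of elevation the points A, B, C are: A B C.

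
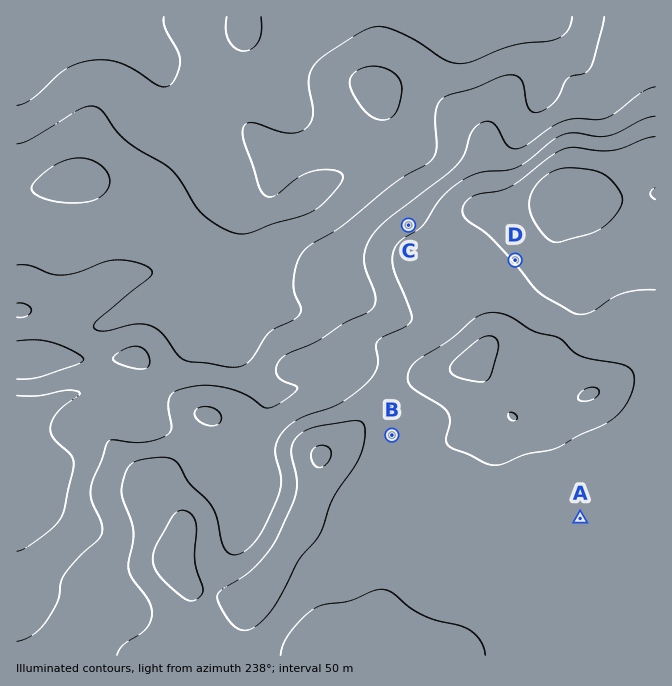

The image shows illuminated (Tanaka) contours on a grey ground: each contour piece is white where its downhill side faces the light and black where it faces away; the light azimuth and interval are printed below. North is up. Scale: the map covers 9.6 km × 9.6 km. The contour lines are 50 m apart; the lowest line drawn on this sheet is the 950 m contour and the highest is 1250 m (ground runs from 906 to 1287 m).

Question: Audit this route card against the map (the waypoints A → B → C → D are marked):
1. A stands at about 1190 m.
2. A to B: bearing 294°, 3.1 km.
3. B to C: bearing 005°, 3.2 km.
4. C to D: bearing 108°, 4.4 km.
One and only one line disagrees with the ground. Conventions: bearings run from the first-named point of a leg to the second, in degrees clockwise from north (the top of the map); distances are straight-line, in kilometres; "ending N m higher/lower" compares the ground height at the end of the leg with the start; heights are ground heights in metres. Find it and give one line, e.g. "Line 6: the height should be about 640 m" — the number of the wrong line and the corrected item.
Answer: Line 4: the distance should be 1.7 km.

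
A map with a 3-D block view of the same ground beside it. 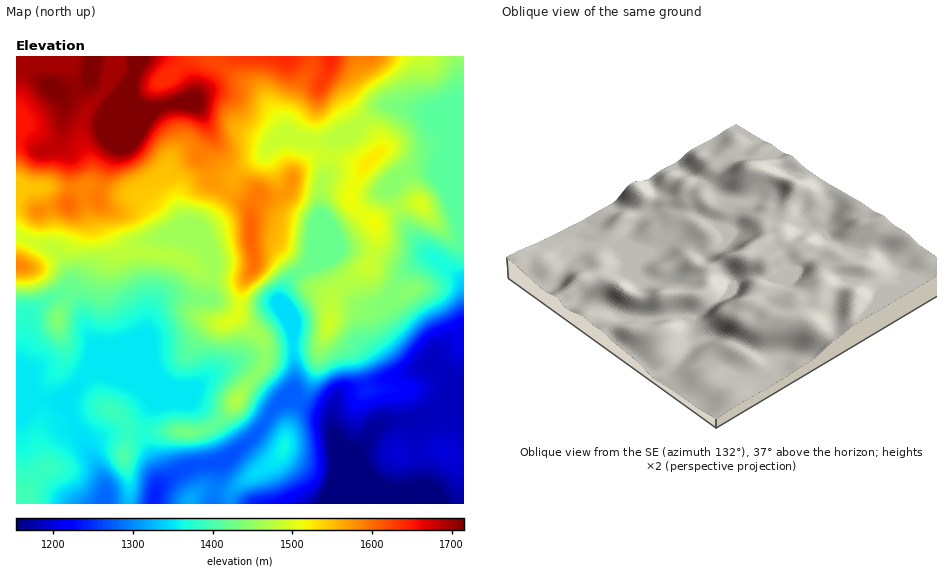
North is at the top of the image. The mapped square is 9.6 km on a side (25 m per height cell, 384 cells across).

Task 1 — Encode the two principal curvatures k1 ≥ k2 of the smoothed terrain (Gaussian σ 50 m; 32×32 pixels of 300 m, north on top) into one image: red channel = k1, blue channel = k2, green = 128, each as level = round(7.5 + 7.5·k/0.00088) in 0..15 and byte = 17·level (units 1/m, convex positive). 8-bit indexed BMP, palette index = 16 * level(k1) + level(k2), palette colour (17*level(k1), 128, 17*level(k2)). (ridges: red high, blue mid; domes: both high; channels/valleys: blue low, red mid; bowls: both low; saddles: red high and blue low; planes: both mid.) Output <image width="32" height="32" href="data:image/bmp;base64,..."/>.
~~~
<image width="32" height="32" href="data:image/bmp;base64,Qk02CAAAAAAAADYEAAAoAAAAIAAAACAAAAABAAgAAAAAAAAEAAATCwAAEwsAAAABAAAAAAAAAIAAABGAAAAigAAAM4AAAESAAABVgAAAZoAAAHeAAACIgAAAmYAAAKqAAAC7gAAAzIAAAN2AAADugAAA/4AAAACAEQARgBEAIoARADOAEQBEgBEAVYARAGaAEQB3gBEAiIARAJmAEQCqgBEAu4ARAMyAEQDdgBEA7oARAP+AEQAAgCIAEYAiACKAIgAzgCIARIAiAFWAIgBmgCIAd4AiAIiAIgCZgCIAqoAiALuAIgDMgCIA3YAiAO6AIgD/gCIAAIAzABGAMwAigDMAM4AzAESAMwBVgDMAZoAzAHeAMwCIgDMAmYAzAKqAMwC7gDMAzIAzAN2AMwDugDMA/4AzAACARAARgEQAIoBEADOARABEgEQAVYBEAGaARAB3gEQAiIBEAJmARACqgEQAu4BEAMyARADdgEQA7oBEAP+ARAAAgFUAEYBVACKAVQAzgFUARIBVAFWAVQBmgFUAd4BVAIiAVQCZgFUAqoBVALuAVQDMgFUA3YBVAO6AVQD/gFUAAIBmABGAZgAigGYAM4BmAESAZgBVgGYAZoBmAHeAZgCIgGYAmYBmAKqAZgC7gGYAzIBmAN2AZgDugGYA/4BmAACAdwARgHcAIoB3ADOAdwBEgHcAVYB3AGaAdwB3gHcAiIB3AJmAdwCqgHcAu4B3AMyAdwDdgHcA7oB3AP+AdwAAgIgAEYCIACKAiAAzgIgARICIAFWAiABmgIgAd4CIAIiAiACZgIgAqoCIALuAiADMgIgA3YCIAO6AiAD/gIgAAICZABGAmQAigJkAM4CZAESAmQBVgJkAZoCZAHeAmQCIgJkAmYCZAKqAmQC7gJkAzICZAN2AmQDugJkA/4CZAACAqgARgKoAIoCqADOAqgBEgKoAVYCqAGaAqgB3gKoAiICqAJmAqgCqgKoAu4CqAMyAqgDdgKoA7oCqAP+AqgAAgLsAEYC7ACKAuwAzgLsARIC7AFWAuwBmgLsAd4C7AIiAuwCZgLsAqoC7ALuAuwDMgLsA3YC7AO6AuwD/gLsAAIDMABGAzAAigMwAM4DMAESAzABVgMwAZoDMAHeAzACIgMwAmYDMAKqAzAC7gMwAzIDMAN2AzADugMwA/4DMAACA3QARgN0AIoDdADOA3QBEgN0AVYDdAGaA3QB3gN0AiIDdAJmA3QCqgN0Au4DdAMyA3QDdgN0A7oDdAP+A3QAAgO4AEYDuACKA7gAzgO4ARIDuAFWA7gBmgO4Ad4DuAIiA7gCZgO4AqoDuALuA7gDMgO4A3YDuAO6A7gD/gO4AAID/ABGA/wAigP8AM4D/AESA/wBVgP8AZoD/AHeA/wCIgP8AmYD/AKqA/wC7gP8AzID/AN2A/wDugP8A/4D/AJiohnWFhXO19nCUucqWluVxcYKDlKRxhZeHhoZ2ZneniJeWl6iGYcT3YXOUp7eV1vjIqJaXyZNyhpaXh3d2h5eHl6ioqZOB+NZihIODhHWEyNjIqKfJk3KGmJmYl5aXl3aHmIeWlLT7x6SVgnCAgHGEp8fZp6iBhJaYmZiXl5iHh5eGhoaGhba1pNb3+NelgIBzyOqphnCFpoWYiIeHiId3h4eHhoZ2ppel1vn49vfGkICm6bd0cZendIWGh4eHh3eHh4eGmLi4h3WEk2Nj1PnZgJC1xISBp7d1dIWFhoeHh4eGd4aoqJeGdneGdnSm/Ph0cIXFtGCFybenp5eGh3eHh5eGhZaGhYaHh4V1dIO39uZzYKL0QGChpKa3uJaHd3d2l5eGh4eHd4eFppZ0c4Ol+NmQkfrFpLWRgIB0doeGd3d2t4aGd3eHh4WouIZ2hHS26aCy+sbX6diolHJ1dpeHhZbXhXaGhnd2dZemlZaFhtjZkKL4t4WGp7ioc2J1l4eEyNhzhYaGdnZ1h5e32rjF57eAYOf6lYaYl8iWY3KDhoPZ2HKGmId3dYaYuMe25+eUcXNg1dimlqinuLaWlnKBgJHFlJeYd3d1hZaVc1LD8kBAcLbGt4Z2hoa3x7i5kqe2oYOWh5eHd3Z1dZaWk9f3g2Cx6biop5eXlJbJ2diz+frWcnWHmJh2dnaGqKeDlvn6s5CihKa3p6mXhJaWlJTqx8OkhoWHqLe3x7eohnNk9ujUtqF2c4Smt5aWdGODp6GAcoWWl5WEhZaGhoaGc4X4pqbZgXd3c5W2t5d0Y6bGcaWFdaaYloWEg3OGd3R1hfiXhtiCdXWEl8m4c4Km95S027W4t5a42Ni3lnRzZHWF56aG1nNhcLfGyceSlvi2hKS4tcqmqLeGhpenlJaWpsa3ppfHt5C12caElMXq6oJ2hYJSs4SGpGR1h6eVp7m3hpe6pdfHkKW4xWJjhcalgodxk2K1lGO0k4KDh5aGp4eFtZeT2uiBdIbXtnKEpXN3h6Pr1si4k6bHtpJzhamXh6eUU4XHxaSmp6jot5SWhnd3xMm3mIaTttjIhWJ0lpW3p5dkg5SEloaGh6jZuJWWhneGdpanhaLa7NqGc3Rj1cZ0lnZ0dYSjc3V1p6inlnaHh3Z2l7iFodrb6PaUY4T2hGSnl4VllteFhZSlhoWFdneHdYamp4aBlPel1fX2+uqDlqh1hHaG6JaGpWJjhXZ1hnd1qLmXlqaA1tVQYpXY2MaWl4SFmKXqpoamZXSGhoeFdqa3l4aVyISD9WNycrWmpISFdZeolKbXlbenloWGmJd1h4eGd3XXhHTnuKSFhHSFl6enp6mGdeiVlrm5pZaYh4U="/>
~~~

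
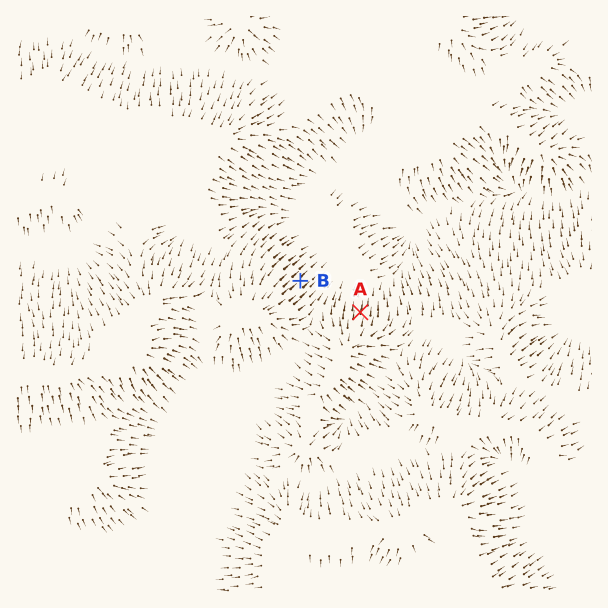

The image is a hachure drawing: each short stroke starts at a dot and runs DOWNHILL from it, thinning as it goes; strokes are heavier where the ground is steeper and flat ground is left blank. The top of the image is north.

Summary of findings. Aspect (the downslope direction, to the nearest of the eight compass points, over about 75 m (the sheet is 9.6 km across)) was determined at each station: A N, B NE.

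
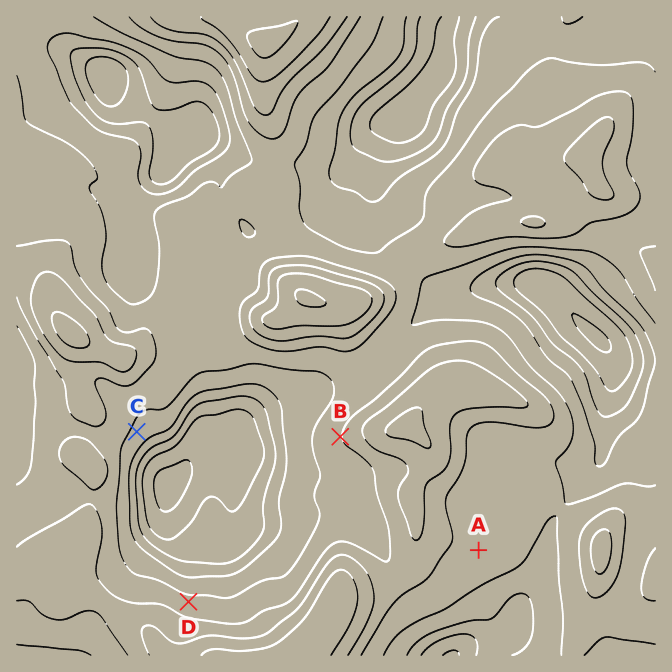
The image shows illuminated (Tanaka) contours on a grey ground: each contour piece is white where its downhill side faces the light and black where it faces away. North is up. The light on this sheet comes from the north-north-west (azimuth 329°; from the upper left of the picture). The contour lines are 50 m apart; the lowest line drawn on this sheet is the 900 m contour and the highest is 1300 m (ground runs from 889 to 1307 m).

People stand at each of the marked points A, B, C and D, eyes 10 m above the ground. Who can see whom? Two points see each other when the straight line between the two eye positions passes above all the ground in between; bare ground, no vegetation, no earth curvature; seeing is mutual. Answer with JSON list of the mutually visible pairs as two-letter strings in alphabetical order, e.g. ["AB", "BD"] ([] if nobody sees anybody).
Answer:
["BC", "BD", "CD"]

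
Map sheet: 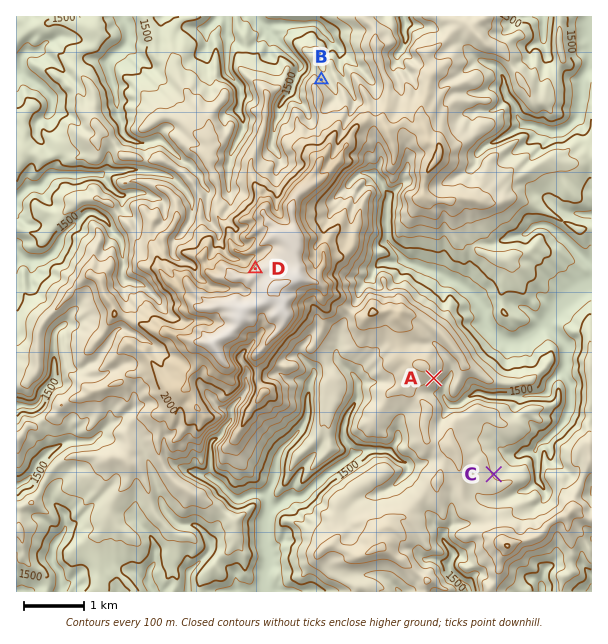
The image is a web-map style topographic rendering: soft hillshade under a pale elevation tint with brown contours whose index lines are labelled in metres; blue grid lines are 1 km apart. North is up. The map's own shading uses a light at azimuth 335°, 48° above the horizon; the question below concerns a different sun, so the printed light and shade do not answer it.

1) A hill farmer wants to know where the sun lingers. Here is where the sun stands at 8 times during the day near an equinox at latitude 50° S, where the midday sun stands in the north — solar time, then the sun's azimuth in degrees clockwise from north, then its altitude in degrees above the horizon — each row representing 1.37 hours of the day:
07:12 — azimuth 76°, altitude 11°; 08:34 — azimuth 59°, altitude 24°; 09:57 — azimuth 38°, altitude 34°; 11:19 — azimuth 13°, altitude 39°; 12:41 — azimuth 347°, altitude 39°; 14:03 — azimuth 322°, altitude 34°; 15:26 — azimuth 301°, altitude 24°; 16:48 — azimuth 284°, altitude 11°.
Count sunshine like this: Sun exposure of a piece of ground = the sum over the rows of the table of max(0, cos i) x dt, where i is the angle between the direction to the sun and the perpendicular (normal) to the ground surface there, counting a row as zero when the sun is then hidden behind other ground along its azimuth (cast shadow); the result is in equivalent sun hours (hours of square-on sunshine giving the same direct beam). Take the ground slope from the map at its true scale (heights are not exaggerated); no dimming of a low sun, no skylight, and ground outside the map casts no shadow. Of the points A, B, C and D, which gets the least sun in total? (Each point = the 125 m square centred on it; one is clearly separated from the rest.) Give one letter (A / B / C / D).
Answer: A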